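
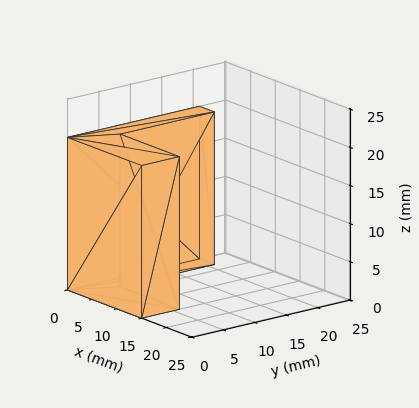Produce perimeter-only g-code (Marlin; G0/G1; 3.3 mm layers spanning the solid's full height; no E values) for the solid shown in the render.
Reading the render: the shape is an L-shaped prism: outer 15 × 21 mm, arm thicknesses ≈ 6 mm (horizontal) and 3 mm (vertical), extruded 20 mm in z (dimensions read to the nearest mm from the axis ticks). For the g-code, the solid's height is divided into equal slices at the stated Δz and each level perimeter traced with G1 moves after a G0 lift.

; perimeter-only toolpath
G21 ; units = mm
G90 ; absolute positioning
G28 ; home
; layer 1
G0 Z3.3
G0 X0.0 Y0.0
G1 X15.0 Y0.0
G1 X15.0 Y6.0
G1 X3.0 Y6.0
G1 X3.0 Y21.0
G1 X0.0 Y21.0
G1 X0.0 Y0.0
; layer 2
G0 Z6.7
G0 X0.0 Y0.0
G1 X15.0 Y0.0
G1 X15.0 Y6.0
G1 X3.0 Y6.0
G1 X3.0 Y21.0
G1 X0.0 Y21.0
G1 X0.0 Y0.0
; layer 3
G0 Z10.0
G0 X0.0 Y0.0
G1 X15.0 Y0.0
G1 X15.0 Y6.0
G1 X3.0 Y6.0
G1 X3.0 Y21.0
G1 X0.0 Y21.0
G1 X0.0 Y0.0
; layer 4
G0 Z13.3
G0 X0.0 Y0.0
G1 X15.0 Y0.0
G1 X15.0 Y6.0
G1 X3.0 Y6.0
G1 X3.0 Y21.0
G1 X0.0 Y21.0
G1 X0.0 Y0.0
; layer 5
G0 Z16.7
G0 X0.0 Y0.0
G1 X15.0 Y0.0
G1 X15.0 Y6.0
G1 X3.0 Y6.0
G1 X3.0 Y21.0
G1 X0.0 Y21.0
G1 X0.0 Y0.0
; layer 6
G0 Z20.0
G0 X0.0 Y0.0
G1 X15.0 Y0.0
G1 X15.0 Y6.0
G1 X3.0 Y6.0
G1 X3.0 Y21.0
G1 X0.0 Y21.0
G1 X0.0 Y0.0
M2 ; end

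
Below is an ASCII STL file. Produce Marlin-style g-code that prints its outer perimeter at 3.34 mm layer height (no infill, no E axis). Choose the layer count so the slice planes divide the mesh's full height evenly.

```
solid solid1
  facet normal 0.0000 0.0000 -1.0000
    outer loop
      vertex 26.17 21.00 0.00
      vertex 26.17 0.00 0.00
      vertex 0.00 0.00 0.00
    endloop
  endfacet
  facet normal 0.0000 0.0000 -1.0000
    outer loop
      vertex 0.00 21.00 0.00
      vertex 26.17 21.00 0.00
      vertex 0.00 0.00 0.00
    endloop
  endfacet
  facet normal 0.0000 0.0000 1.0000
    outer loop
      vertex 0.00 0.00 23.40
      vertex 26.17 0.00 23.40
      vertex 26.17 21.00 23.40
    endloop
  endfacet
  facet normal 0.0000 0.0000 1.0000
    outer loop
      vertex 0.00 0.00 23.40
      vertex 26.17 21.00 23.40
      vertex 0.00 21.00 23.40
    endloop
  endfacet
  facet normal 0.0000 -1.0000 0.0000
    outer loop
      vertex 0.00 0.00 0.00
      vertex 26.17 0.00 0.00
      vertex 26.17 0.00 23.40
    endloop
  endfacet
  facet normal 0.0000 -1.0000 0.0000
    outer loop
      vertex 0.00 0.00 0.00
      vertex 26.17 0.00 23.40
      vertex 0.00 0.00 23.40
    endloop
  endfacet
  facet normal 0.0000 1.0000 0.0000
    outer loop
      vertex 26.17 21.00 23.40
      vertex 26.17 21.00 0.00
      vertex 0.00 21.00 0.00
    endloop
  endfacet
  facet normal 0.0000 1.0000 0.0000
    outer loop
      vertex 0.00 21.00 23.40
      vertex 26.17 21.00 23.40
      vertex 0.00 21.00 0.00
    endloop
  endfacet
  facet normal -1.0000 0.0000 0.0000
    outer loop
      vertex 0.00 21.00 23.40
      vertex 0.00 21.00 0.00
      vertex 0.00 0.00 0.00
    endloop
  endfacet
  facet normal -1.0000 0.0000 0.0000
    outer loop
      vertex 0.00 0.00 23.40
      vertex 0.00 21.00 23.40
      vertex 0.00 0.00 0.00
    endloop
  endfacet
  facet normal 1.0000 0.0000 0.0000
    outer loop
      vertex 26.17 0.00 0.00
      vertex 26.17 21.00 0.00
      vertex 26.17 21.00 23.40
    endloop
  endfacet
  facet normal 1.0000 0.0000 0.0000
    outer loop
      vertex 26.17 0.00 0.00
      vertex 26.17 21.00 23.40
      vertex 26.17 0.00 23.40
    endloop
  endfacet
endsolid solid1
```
; perimeter-only toolpath
G21 ; units = mm
G90 ; absolute positioning
G28 ; home
; layer 1
G0 Z3.34
G0 X0.00 Y0.00
G1 X26.17 Y0.00
G1 X26.17 Y21.00
G1 X0.00 Y21.00
G1 X0.00 Y0.00
; layer 2
G0 Z6.69
G0 X0.00 Y0.00
G1 X26.17 Y0.00
G1 X26.17 Y21.00
G1 X0.00 Y21.00
G1 X0.00 Y0.00
; layer 3
G0 Z10.03
G0 X0.00 Y0.00
G1 X26.17 Y0.00
G1 X26.17 Y21.00
G1 X0.00 Y21.00
G1 X0.00 Y0.00
; layer 4
G0 Z13.37
G0 X0.00 Y0.00
G1 X26.17 Y0.00
G1 X26.17 Y21.00
G1 X0.00 Y21.00
G1 X0.00 Y0.00
; layer 5
G0 Z16.71
G0 X0.00 Y0.00
G1 X26.17 Y0.00
G1 X26.17 Y21.00
G1 X0.00 Y21.00
G1 X0.00 Y0.00
; layer 6
G0 Z20.06
G0 X0.00 Y0.00
G1 X26.17 Y0.00
G1 X26.17 Y21.00
G1 X0.00 Y21.00
G1 X0.00 Y0.00
; layer 7
G0 Z23.40
G0 X0.00 Y0.00
G1 X26.17 Y0.00
G1 X26.17 Y21.00
G1 X0.00 Y21.00
G1 X0.00 Y0.00
M2 ; end

The solid is a rectangular box, roughly 26.2 × 21 mm footprint and 23.4 mm tall. Slicing at Δz = 3.34 mm — 7 equal slices spanning the solid's height, so layer i sits at z = i·h/7 — gives 7 non-empty perimeters. Each is a 4-segment closed polygon; G0 lifts to the layer z and rapids to the start vertex, then G1 traces the edges.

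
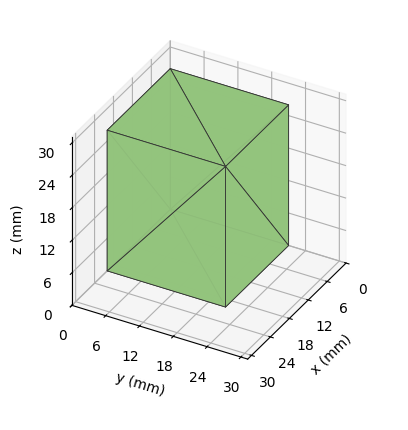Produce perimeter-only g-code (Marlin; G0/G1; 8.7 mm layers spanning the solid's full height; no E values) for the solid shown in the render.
Reading the render: the shape is a rectangular box, roughly 20 × 21 mm footprint and 26 mm tall (dimensions read to the nearest mm from the axis ticks). For the g-code, the solid's height is divided into equal slices at the stated Δz and each level perimeter traced with G1 moves after a G0 lift.

; perimeter-only toolpath
G21 ; units = mm
G90 ; absolute positioning
G28 ; home
; layer 1
G0 Z8.7
G0 X0.0 Y0.0
G1 X20.0 Y0.0
G1 X20.0 Y21.0
G1 X0.0 Y21.0
G1 X0.0 Y0.0
; layer 2
G0 Z17.3
G0 X0.0 Y0.0
G1 X20.0 Y0.0
G1 X20.0 Y21.0
G1 X0.0 Y21.0
G1 X0.0 Y0.0
; layer 3
G0 Z26.0
G0 X0.0 Y0.0
G1 X20.0 Y0.0
G1 X20.0 Y21.0
G1 X0.0 Y21.0
G1 X0.0 Y0.0
M2 ; end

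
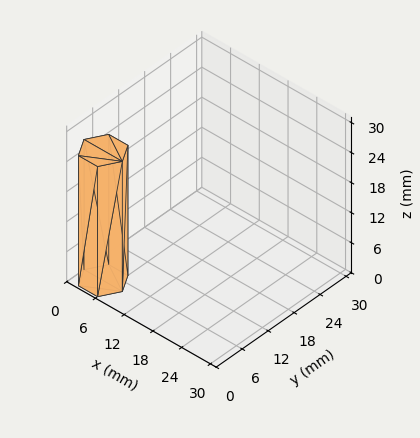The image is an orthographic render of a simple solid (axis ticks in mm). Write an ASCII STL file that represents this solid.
Reading the render: the shape is a regular 6-sided prism (a cylinder approximated with 6 flat sides), circumscribed radius ≈ 4 mm, height ≈ 26 mm (dimensions read to the nearest mm from the axis ticks). For the STL, each face is triangulated and given an outward normal.

solid part
  facet normal 0.0000 0.0000 -1.0000
    outer loop
      vertex 2.0 7.5 0.0
      vertex 6.0 7.5 0.0
      vertex 8.0 4.0 0.0
    endloop
  endfacet
  facet normal 0.0000 0.0000 -1.0000
    outer loop
      vertex 0.0 4.0 0.0
      vertex 2.0 7.5 0.0
      vertex 8.0 4.0 0.0
    endloop
  endfacet
  facet normal 0.0000 0.0000 -1.0000
    outer loop
      vertex 2.0 0.5 0.0
      vertex 0.0 4.0 0.0
      vertex 8.0 4.0 0.0
    endloop
  endfacet
  facet normal 0.0000 0.0000 -1.0000
    outer loop
      vertex 6.0 0.5 0.0
      vertex 2.0 0.5 0.0
      vertex 8.0 4.0 0.0
    endloop
  endfacet
  facet normal 0.0000 0.0000 1.0000
    outer loop
      vertex 8.0 4.0 26.0
      vertex 6.0 7.5 26.0
      vertex 2.0 7.5 26.0
    endloop
  endfacet
  facet normal 0.0000 0.0000 1.0000
    outer loop
      vertex 8.0 4.0 26.0
      vertex 2.0 7.5 26.0
      vertex 0.0 4.0 26.0
    endloop
  endfacet
  facet normal 0.0000 0.0000 1.0000
    outer loop
      vertex 8.0 4.0 26.0
      vertex 0.0 4.0 26.0
      vertex 2.0 0.5 26.0
    endloop
  endfacet
  facet normal 0.0000 0.0000 1.0000
    outer loop
      vertex 8.0 4.0 26.0
      vertex 2.0 0.5 26.0
      vertex 6.0 0.5 26.0
    endloop
  endfacet
  facet normal 0.8682 0.4961 0.0000
    outer loop
      vertex 8.0 4.0 0.0
      vertex 6.0 7.5 0.0
      vertex 6.0 7.5 26.0
    endloop
  endfacet
  facet normal 0.8682 0.4961 0.0000
    outer loop
      vertex 8.0 4.0 0.0
      vertex 6.0 7.5 26.0
      vertex 8.0 4.0 26.0
    endloop
  endfacet
  facet normal 0.0000 1.0000 0.0000
    outer loop
      vertex 6.0 7.5 0.0
      vertex 2.0 7.5 0.0
      vertex 2.0 7.5 26.0
    endloop
  endfacet
  facet normal 0.0000 1.0000 0.0000
    outer loop
      vertex 6.0 7.5 0.0
      vertex 2.0 7.5 26.0
      vertex 6.0 7.5 26.0
    endloop
  endfacet
  facet normal -0.8682 0.4961 0.0000
    outer loop
      vertex 2.0 7.5 0.0
      vertex 0.0 4.0 0.0
      vertex 0.0 4.0 26.0
    endloop
  endfacet
  facet normal -0.8682 0.4961 0.0000
    outer loop
      vertex 2.0 7.5 0.0
      vertex 0.0 4.0 26.0
      vertex 2.0 7.5 26.0
    endloop
  endfacet
  facet normal -0.8682 -0.4961 0.0000
    outer loop
      vertex 0.0 4.0 0.0
      vertex 2.0 0.5 0.0
      vertex 2.0 0.5 26.0
    endloop
  endfacet
  facet normal -0.8682 -0.4961 0.0000
    outer loop
      vertex 0.0 4.0 0.0
      vertex 2.0 0.5 26.0
      vertex 0.0 4.0 26.0
    endloop
  endfacet
  facet normal 0.0000 -1.0000 0.0000
    outer loop
      vertex 2.0 0.5 0.0
      vertex 6.0 0.5 0.0
      vertex 6.0 0.5 26.0
    endloop
  endfacet
  facet normal 0.0000 -1.0000 0.0000
    outer loop
      vertex 2.0 0.5 0.0
      vertex 6.0 0.5 26.0
      vertex 2.0 0.5 26.0
    endloop
  endfacet
  facet normal 0.8682 -0.4961 0.0000
    outer loop
      vertex 6.0 0.5 0.0
      vertex 8.0 4.0 0.0
      vertex 8.0 4.0 26.0
    endloop
  endfacet
  facet normal 0.8682 -0.4961 0.0000
    outer loop
      vertex 6.0 0.5 0.0
      vertex 8.0 4.0 26.0
      vertex 6.0 0.5 26.0
    endloop
  endfacet
endsolid part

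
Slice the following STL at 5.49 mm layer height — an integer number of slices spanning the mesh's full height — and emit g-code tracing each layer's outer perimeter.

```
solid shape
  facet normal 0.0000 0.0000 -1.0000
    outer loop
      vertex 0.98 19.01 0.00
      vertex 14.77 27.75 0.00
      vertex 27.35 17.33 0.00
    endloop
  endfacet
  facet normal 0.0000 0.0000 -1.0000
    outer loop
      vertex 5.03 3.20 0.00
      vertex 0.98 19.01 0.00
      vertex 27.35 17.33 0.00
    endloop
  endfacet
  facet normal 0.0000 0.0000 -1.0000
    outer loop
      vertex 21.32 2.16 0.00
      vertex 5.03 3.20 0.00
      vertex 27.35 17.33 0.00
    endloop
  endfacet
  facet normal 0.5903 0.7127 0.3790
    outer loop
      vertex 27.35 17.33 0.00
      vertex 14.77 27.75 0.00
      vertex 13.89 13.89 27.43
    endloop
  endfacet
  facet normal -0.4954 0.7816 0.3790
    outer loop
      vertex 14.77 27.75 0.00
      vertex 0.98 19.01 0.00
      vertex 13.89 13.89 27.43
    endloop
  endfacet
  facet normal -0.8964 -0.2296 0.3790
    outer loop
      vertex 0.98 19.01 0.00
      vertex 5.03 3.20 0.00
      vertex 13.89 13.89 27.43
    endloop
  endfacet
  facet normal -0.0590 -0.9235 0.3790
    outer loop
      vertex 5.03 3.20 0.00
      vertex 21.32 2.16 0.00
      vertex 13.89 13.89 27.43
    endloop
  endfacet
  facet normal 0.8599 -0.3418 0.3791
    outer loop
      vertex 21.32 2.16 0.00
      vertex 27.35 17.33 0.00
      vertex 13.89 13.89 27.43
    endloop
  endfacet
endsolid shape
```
; perimeter-only toolpath
G21 ; units = mm
G90 ; absolute positioning
G28 ; home
; layer 1
G0 Z5.49
G0 X24.66 Y16.64
G1 X14.59 Y24.98
G1 X3.56 Y17.99
G1 X6.80 Y5.34
G1 X19.83 Y4.51
G1 X24.66 Y16.64
; layer 2
G0 Z10.97
G0 X21.97 Y15.95
G1 X14.42 Y22.21
G1 X6.14 Y16.96
G1 X8.57 Y7.48
G1 X18.35 Y6.85
G1 X21.97 Y15.95
; layer 3
G0 Z16.46
G0 X19.27 Y15.27
G1 X14.24 Y19.43
G1 X8.73 Y15.94
G1 X10.35 Y9.61
G1 X16.86 Y9.20
G1 X19.27 Y15.27
; layer 4
G0 Z21.94
G0 X16.58 Y14.58
G1 X14.07 Y16.66
G1 X11.31 Y14.91
G1 X12.12 Y11.75
G1 X15.38 Y11.54
G1 X16.58 Y14.58
M2 ; end

The solid is a regular 5-sided pyramid, base circumscribed radius ≈ 13.9 mm, apex at z ≈ 27.4 mm. Slicing at Δz = 5.49 mm — 5 equal slices spanning the solid's height, so layer i sits at z = i·h/5 — gives 4 non-empty perimeters. Each is a 5-segment closed polygon; G0 lifts to the layer z and rapids to the start vertex, then G1 traces the edges. The cross-section shrinks linearly with z (the slice at the apex is degenerate and omitted).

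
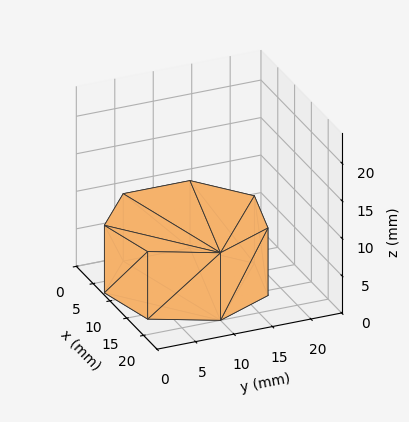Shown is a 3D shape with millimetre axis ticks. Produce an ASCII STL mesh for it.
Reading the render: the shape is a regular 7-sided prism (a cylinder approximated with 7 flat sides), circumscribed radius ≈ 10 mm, height ≈ 9 mm (dimensions read to the nearest mm from the axis ticks). For the STL, each face is triangulated and given an outward normal.

solid part
  facet normal 0.0000 0.0000 -1.0000
    outer loop
      vertex 7.775 19.749 0.000
      vertex 16.235 17.818 0.000
      vertex 20.000 10.000 0.000
    endloop
  endfacet
  facet normal 0.0000 0.0000 -1.0000
    outer loop
      vertex 0.990 14.339 0.000
      vertex 7.775 19.749 0.000
      vertex 20.000 10.000 0.000
    endloop
  endfacet
  facet normal 0.0000 0.0000 -1.0000
    outer loop
      vertex 0.990 5.661 0.000
      vertex 0.990 14.339 0.000
      vertex 20.000 10.000 0.000
    endloop
  endfacet
  facet normal 0.0000 0.0000 -1.0000
    outer loop
      vertex 7.775 0.251 0.000
      vertex 0.990 5.661 0.000
      vertex 20.000 10.000 0.000
    endloop
  endfacet
  facet normal 0.0000 0.0000 -1.0000
    outer loop
      vertex 16.235 2.182 0.000
      vertex 7.775 0.251 0.000
      vertex 20.000 10.000 0.000
    endloop
  endfacet
  facet normal 0.0000 0.0000 1.0000
    outer loop
      vertex 20.000 10.000 9.000
      vertex 16.235 17.818 9.000
      vertex 7.775 19.749 9.000
    endloop
  endfacet
  facet normal 0.0000 0.0000 1.0000
    outer loop
      vertex 20.000 10.000 9.000
      vertex 7.775 19.749 9.000
      vertex 0.990 14.339 9.000
    endloop
  endfacet
  facet normal 0.0000 0.0000 1.0000
    outer loop
      vertex 20.000 10.000 9.000
      vertex 0.990 14.339 9.000
      vertex 0.990 5.661 9.000
    endloop
  endfacet
  facet normal 0.0000 0.0000 1.0000
    outer loop
      vertex 20.000 10.000 9.000
      vertex 0.990 5.661 9.000
      vertex 7.775 0.251 9.000
    endloop
  endfacet
  facet normal 0.0000 0.0000 1.0000
    outer loop
      vertex 20.000 10.000 9.000
      vertex 7.775 0.251 9.000
      vertex 16.235 2.182 9.000
    endloop
  endfacet
  facet normal 0.9010 0.4339 0.0000
    outer loop
      vertex 20.000 10.000 0.000
      vertex 16.235 17.818 0.000
      vertex 16.235 17.818 9.000
    endloop
  endfacet
  facet normal 0.9010 0.4339 0.0000
    outer loop
      vertex 20.000 10.000 0.000
      vertex 16.235 17.818 9.000
      vertex 20.000 10.000 9.000
    endloop
  endfacet
  facet normal 0.2225 0.9749 0.0000
    outer loop
      vertex 16.235 17.818 0.000
      vertex 7.775 19.749 0.000
      vertex 7.775 19.749 9.000
    endloop
  endfacet
  facet normal 0.2225 0.9749 0.0000
    outer loop
      vertex 16.235 17.818 0.000
      vertex 7.775 19.749 9.000
      vertex 16.235 17.818 9.000
    endloop
  endfacet
  facet normal -0.6234 0.7819 0.0000
    outer loop
      vertex 7.775 19.749 0.000
      vertex 0.990 14.339 0.000
      vertex 0.990 14.339 9.000
    endloop
  endfacet
  facet normal -0.6234 0.7819 0.0000
    outer loop
      vertex 7.775 19.749 0.000
      vertex 0.990 14.339 9.000
      vertex 7.775 19.749 9.000
    endloop
  endfacet
  facet normal -1.0000 0.0000 0.0000
    outer loop
      vertex 0.990 14.339 0.000
      vertex 0.990 5.661 0.000
      vertex 0.990 5.661 9.000
    endloop
  endfacet
  facet normal -1.0000 0.0000 0.0000
    outer loop
      vertex 0.990 14.339 0.000
      vertex 0.990 5.661 9.000
      vertex 0.990 14.339 9.000
    endloop
  endfacet
  facet normal -0.6234 -0.7819 0.0000
    outer loop
      vertex 0.990 5.661 0.000
      vertex 7.775 0.251 0.000
      vertex 7.775 0.251 9.000
    endloop
  endfacet
  facet normal -0.6234 -0.7819 0.0000
    outer loop
      vertex 0.990 5.661 0.000
      vertex 7.775 0.251 9.000
      vertex 0.990 5.661 9.000
    endloop
  endfacet
  facet normal 0.2225 -0.9749 0.0000
    outer loop
      vertex 7.775 0.251 0.000
      vertex 16.235 2.182 0.000
      vertex 16.235 2.182 9.000
    endloop
  endfacet
  facet normal 0.2225 -0.9749 0.0000
    outer loop
      vertex 7.775 0.251 0.000
      vertex 16.235 2.182 9.000
      vertex 7.775 0.251 9.000
    endloop
  endfacet
  facet normal 0.9010 -0.4339 0.0000
    outer loop
      vertex 16.235 2.182 0.000
      vertex 20.000 10.000 0.000
      vertex 20.000 10.000 9.000
    endloop
  endfacet
  facet normal 0.9010 -0.4339 0.0000
    outer loop
      vertex 16.235 2.182 0.000
      vertex 20.000 10.000 9.000
      vertex 16.235 2.182 9.000
    endloop
  endfacet
endsolid part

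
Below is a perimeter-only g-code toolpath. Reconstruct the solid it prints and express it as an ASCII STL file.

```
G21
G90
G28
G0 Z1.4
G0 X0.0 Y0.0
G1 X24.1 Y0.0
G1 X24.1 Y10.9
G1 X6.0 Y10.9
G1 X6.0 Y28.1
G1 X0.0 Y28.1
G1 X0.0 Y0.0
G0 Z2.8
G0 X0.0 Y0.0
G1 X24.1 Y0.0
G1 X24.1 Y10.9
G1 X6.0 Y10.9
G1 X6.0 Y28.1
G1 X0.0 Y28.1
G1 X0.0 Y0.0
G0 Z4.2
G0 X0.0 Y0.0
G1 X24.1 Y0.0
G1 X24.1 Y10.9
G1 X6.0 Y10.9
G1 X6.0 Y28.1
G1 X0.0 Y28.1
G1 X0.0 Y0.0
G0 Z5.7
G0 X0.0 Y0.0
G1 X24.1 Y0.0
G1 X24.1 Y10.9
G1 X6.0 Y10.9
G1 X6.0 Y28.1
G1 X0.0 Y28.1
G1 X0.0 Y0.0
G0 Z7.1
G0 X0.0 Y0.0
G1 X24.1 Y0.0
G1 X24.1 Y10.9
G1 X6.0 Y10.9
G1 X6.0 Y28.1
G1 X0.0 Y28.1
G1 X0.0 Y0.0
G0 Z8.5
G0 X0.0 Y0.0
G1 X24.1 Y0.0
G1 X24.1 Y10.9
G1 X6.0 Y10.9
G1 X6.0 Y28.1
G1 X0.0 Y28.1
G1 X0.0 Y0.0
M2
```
solid part
  facet normal 0.0000 0.0000 -1.0000
    outer loop
      vertex 24.1 10.9 0.0
      vertex 24.1 0.0 0.0
      vertex 0.0 0.0 0.0
    endloop
  endfacet
  facet normal 0.0000 0.0000 -1.0000
    outer loop
      vertex 6.0 10.9 0.0
      vertex 24.1 10.9 0.0
      vertex 0.0 0.0 0.0
    endloop
  endfacet
  facet normal 0.0000 0.0000 -1.0000
    outer loop
      vertex 6.0 28.1 0.0
      vertex 6.0 10.9 0.0
      vertex 0.0 0.0 0.0
    endloop
  endfacet
  facet normal 0.0000 0.0000 -1.0000
    outer loop
      vertex 0.0 28.1 0.0
      vertex 6.0 28.1 0.0
      vertex 0.0 0.0 0.0
    endloop
  endfacet
  facet normal 0.0000 0.0000 1.0000
    outer loop
      vertex 0.0 0.0 8.5
      vertex 24.1 0.0 8.5
      vertex 24.1 10.9 8.5
    endloop
  endfacet
  facet normal 0.0000 0.0000 1.0000
    outer loop
      vertex 0.0 0.0 8.5
      vertex 24.1 10.9 8.5
      vertex 6.0 10.9 8.5
    endloop
  endfacet
  facet normal 0.0000 0.0000 1.0000
    outer loop
      vertex 0.0 0.0 8.5
      vertex 6.0 10.9 8.5
      vertex 6.0 28.1 8.5
    endloop
  endfacet
  facet normal 0.0000 0.0000 1.0000
    outer loop
      vertex 0.0 0.0 8.5
      vertex 6.0 28.1 8.5
      vertex 0.0 28.1 8.5
    endloop
  endfacet
  facet normal 0.0000 -1.0000 0.0000
    outer loop
      vertex 0.0 0.0 0.0
      vertex 24.1 0.0 0.0
      vertex 24.1 0.0 8.5
    endloop
  endfacet
  facet normal 0.0000 -1.0000 0.0000
    outer loop
      vertex 0.0 0.0 0.0
      vertex 24.1 0.0 8.5
      vertex 0.0 0.0 8.5
    endloop
  endfacet
  facet normal 1.0000 0.0000 0.0000
    outer loop
      vertex 24.1 0.0 0.0
      vertex 24.1 10.9 0.0
      vertex 24.1 10.9 8.5
    endloop
  endfacet
  facet normal 1.0000 0.0000 0.0000
    outer loop
      vertex 24.1 0.0 0.0
      vertex 24.1 10.9 8.5
      vertex 24.1 0.0 8.5
    endloop
  endfacet
  facet normal 0.0000 1.0000 0.0000
    outer loop
      vertex 24.1 10.9 0.0
      vertex 6.0 10.9 0.0
      vertex 6.0 10.9 8.5
    endloop
  endfacet
  facet normal 0.0000 1.0000 0.0000
    outer loop
      vertex 24.1 10.9 0.0
      vertex 6.0 10.9 8.5
      vertex 24.1 10.9 8.5
    endloop
  endfacet
  facet normal 1.0000 0.0000 0.0000
    outer loop
      vertex 6.0 10.9 0.0
      vertex 6.0 28.1 0.0
      vertex 6.0 28.1 8.5
    endloop
  endfacet
  facet normal 1.0000 0.0000 0.0000
    outer loop
      vertex 6.0 10.9 0.0
      vertex 6.0 28.1 8.5
      vertex 6.0 10.9 8.5
    endloop
  endfacet
  facet normal 0.0000 1.0000 0.0000
    outer loop
      vertex 6.0 28.1 0.0
      vertex 0.0 28.1 0.0
      vertex 0.0 28.1 8.5
    endloop
  endfacet
  facet normal 0.0000 1.0000 0.0000
    outer loop
      vertex 6.0 28.1 0.0
      vertex 0.0 28.1 8.5
      vertex 6.0 28.1 8.5
    endloop
  endfacet
  facet normal -1.0000 0.0000 0.0000
    outer loop
      vertex 0.0 28.1 0.0
      vertex 0.0 0.0 0.0
      vertex 0.0 0.0 8.5
    endloop
  endfacet
  facet normal -1.0000 0.0000 0.0000
    outer loop
      vertex 0.0 28.1 0.0
      vertex 0.0 0.0 8.5
      vertex 0.0 28.1 8.5
    endloop
  endfacet
endsolid part

The G0 Z moves step by Δz≈1.4 mm. Every layer's G1 loop is the same polygon, so the solid is a straight extrusion of it from z=0 to z≈8.5. Closing with flat bottom and top caps and triangulating gives 20 facets — an L-shaped prism: outer 24.1 × 28.1 mm, arm thicknesses ≈ 10.9 mm (horizontal) and 6 mm (vertical), extruded 8.5 mm in z.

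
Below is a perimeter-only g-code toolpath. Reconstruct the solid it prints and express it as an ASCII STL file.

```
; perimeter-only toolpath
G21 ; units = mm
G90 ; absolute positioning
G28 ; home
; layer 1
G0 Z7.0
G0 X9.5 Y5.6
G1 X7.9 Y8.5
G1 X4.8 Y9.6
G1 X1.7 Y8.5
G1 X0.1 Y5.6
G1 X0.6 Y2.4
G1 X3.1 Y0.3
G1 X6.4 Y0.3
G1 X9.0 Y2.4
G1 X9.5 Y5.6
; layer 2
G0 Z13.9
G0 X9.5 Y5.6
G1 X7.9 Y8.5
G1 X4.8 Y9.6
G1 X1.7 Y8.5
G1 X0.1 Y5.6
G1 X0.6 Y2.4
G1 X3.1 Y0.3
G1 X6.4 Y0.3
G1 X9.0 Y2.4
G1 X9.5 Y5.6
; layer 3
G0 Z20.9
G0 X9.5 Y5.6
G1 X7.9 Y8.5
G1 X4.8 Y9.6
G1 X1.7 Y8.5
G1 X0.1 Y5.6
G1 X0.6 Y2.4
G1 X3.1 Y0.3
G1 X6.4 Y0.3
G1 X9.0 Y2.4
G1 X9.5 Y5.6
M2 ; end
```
solid part
  facet normal 0.0000 0.0000 -1.0000
    outer loop
      vertex 4.8 9.6 0.0
      vertex 7.9 8.5 0.0
      vertex 9.5 5.6 0.0
    endloop
  endfacet
  facet normal 0.0000 0.0000 -1.0000
    outer loop
      vertex 1.7 8.5 0.0
      vertex 4.8 9.6 0.0
      vertex 9.5 5.6 0.0
    endloop
  endfacet
  facet normal 0.0000 0.0000 -1.0000
    outer loop
      vertex 0.1 5.6 0.0
      vertex 1.7 8.5 0.0
      vertex 9.5 5.6 0.0
    endloop
  endfacet
  facet normal 0.0000 0.0000 -1.0000
    outer loop
      vertex 0.6 2.4 0.0
      vertex 0.1 5.6 0.0
      vertex 9.5 5.6 0.0
    endloop
  endfacet
  facet normal 0.0000 0.0000 -1.0000
    outer loop
      vertex 3.1 0.3 0.0
      vertex 0.6 2.4 0.0
      vertex 9.5 5.6 0.0
    endloop
  endfacet
  facet normal 0.0000 0.0000 -1.0000
    outer loop
      vertex 6.4 0.3 0.0
      vertex 3.1 0.3 0.0
      vertex 9.5 5.6 0.0
    endloop
  endfacet
  facet normal 0.0000 0.0000 -1.0000
    outer loop
      vertex 9.0 2.4 0.0
      vertex 6.4 0.3 0.0
      vertex 9.5 5.6 0.0
    endloop
  endfacet
  facet normal 0.0000 0.0000 1.0000
    outer loop
      vertex 9.5 5.6 20.9
      vertex 7.9 8.5 20.9
      vertex 4.8 9.6 20.9
    endloop
  endfacet
  facet normal 0.0000 0.0000 1.0000
    outer loop
      vertex 9.5 5.6 20.9
      vertex 4.8 9.6 20.9
      vertex 1.7 8.5 20.9
    endloop
  endfacet
  facet normal 0.0000 0.0000 1.0000
    outer loop
      vertex 9.5 5.6 20.9
      vertex 1.7 8.5 20.9
      vertex 0.1 5.6 20.9
    endloop
  endfacet
  facet normal 0.0000 0.0000 1.0000
    outer loop
      vertex 9.5 5.6 20.9
      vertex 0.1 5.6 20.9
      vertex 0.6 2.4 20.9
    endloop
  endfacet
  facet normal 0.0000 0.0000 1.0000
    outer loop
      vertex 9.5 5.6 20.9
      vertex 0.6 2.4 20.9
      vertex 3.1 0.3 20.9
    endloop
  endfacet
  facet normal 0.0000 0.0000 1.0000
    outer loop
      vertex 9.5 5.6 20.9
      vertex 3.1 0.3 20.9
      vertex 6.4 0.3 20.9
    endloop
  endfacet
  facet normal 0.0000 0.0000 1.0000
    outer loop
      vertex 9.5 5.6 20.9
      vertex 6.4 0.3 20.9
      vertex 9.0 2.4 20.9
    endloop
  endfacet
  facet normal 0.8756 0.4831 0.0000
    outer loop
      vertex 9.5 5.6 0.0
      vertex 7.9 8.5 0.0
      vertex 7.9 8.5 20.9
    endloop
  endfacet
  facet normal 0.8756 0.4831 0.0000
    outer loop
      vertex 9.5 5.6 0.0
      vertex 7.9 8.5 20.9
      vertex 9.5 5.6 20.9
    endloop
  endfacet
  facet normal 0.3344 0.9424 0.0000
    outer loop
      vertex 7.9 8.5 0.0
      vertex 4.8 9.6 0.0
      vertex 4.8 9.6 20.9
    endloop
  endfacet
  facet normal 0.3344 0.9424 0.0000
    outer loop
      vertex 7.9 8.5 0.0
      vertex 4.8 9.6 20.9
      vertex 7.9 8.5 20.9
    endloop
  endfacet
  facet normal -0.3344 0.9424 0.0000
    outer loop
      vertex 4.8 9.6 0.0
      vertex 1.7 8.5 0.0
      vertex 1.7 8.5 20.9
    endloop
  endfacet
  facet normal -0.3344 0.9424 0.0000
    outer loop
      vertex 4.8 9.6 0.0
      vertex 1.7 8.5 20.9
      vertex 4.8 9.6 20.9
    endloop
  endfacet
  facet normal -0.8756 0.4831 0.0000
    outer loop
      vertex 1.7 8.5 0.0
      vertex 0.1 5.6 0.0
      vertex 0.1 5.6 20.9
    endloop
  endfacet
  facet normal -0.8756 0.4831 0.0000
    outer loop
      vertex 1.7 8.5 0.0
      vertex 0.1 5.6 20.9
      vertex 1.7 8.5 20.9
    endloop
  endfacet
  facet normal -0.9880 -0.1544 0.0000
    outer loop
      vertex 0.1 5.6 0.0
      vertex 0.6 2.4 0.0
      vertex 0.6 2.4 20.9
    endloop
  endfacet
  facet normal -0.9880 -0.1544 0.0000
    outer loop
      vertex 0.1 5.6 0.0
      vertex 0.6 2.4 20.9
      vertex 0.1 5.6 20.9
    endloop
  endfacet
  facet normal -0.6432 -0.7657 0.0000
    outer loop
      vertex 0.6 2.4 0.0
      vertex 3.1 0.3 0.0
      vertex 3.1 0.3 20.9
    endloop
  endfacet
  facet normal -0.6432 -0.7657 0.0000
    outer loop
      vertex 0.6 2.4 0.0
      vertex 3.1 0.3 20.9
      vertex 0.6 2.4 20.9
    endloop
  endfacet
  facet normal 0.0000 -1.0000 0.0000
    outer loop
      vertex 3.1 0.3 0.0
      vertex 6.4 0.3 0.0
      vertex 6.4 0.3 20.9
    endloop
  endfacet
  facet normal 0.0000 -1.0000 0.0000
    outer loop
      vertex 3.1 0.3 0.0
      vertex 6.4 0.3 20.9
      vertex 3.1 0.3 20.9
    endloop
  endfacet
  facet normal 0.6283 -0.7779 0.0000
    outer loop
      vertex 6.4 0.3 0.0
      vertex 9.0 2.4 0.0
      vertex 9.0 2.4 20.9
    endloop
  endfacet
  facet normal 0.6283 -0.7779 0.0000
    outer loop
      vertex 6.4 0.3 0.0
      vertex 9.0 2.4 20.9
      vertex 6.4 0.3 20.9
    endloop
  endfacet
  facet normal 0.9880 -0.1544 0.0000
    outer loop
      vertex 9.0 2.4 0.0
      vertex 9.5 5.6 0.0
      vertex 9.5 5.6 20.9
    endloop
  endfacet
  facet normal 0.9880 -0.1544 0.0000
    outer loop
      vertex 9.0 2.4 0.0
      vertex 9.5 5.6 20.9
      vertex 9.0 2.4 20.9
    endloop
  endfacet
endsolid part

The G0 Z moves step by Δz≈7.0 mm. Every layer's G1 loop is the same polygon, so the solid is a straight extrusion of it from z=0 to z≈20.9. Closing with flat bottom and top caps and triangulating gives 32 facets — a regular 9-sided prism (a cylinder approximated with 9 flat sides), circumscribed radius ≈ 4.8 mm, height ≈ 20.9 mm.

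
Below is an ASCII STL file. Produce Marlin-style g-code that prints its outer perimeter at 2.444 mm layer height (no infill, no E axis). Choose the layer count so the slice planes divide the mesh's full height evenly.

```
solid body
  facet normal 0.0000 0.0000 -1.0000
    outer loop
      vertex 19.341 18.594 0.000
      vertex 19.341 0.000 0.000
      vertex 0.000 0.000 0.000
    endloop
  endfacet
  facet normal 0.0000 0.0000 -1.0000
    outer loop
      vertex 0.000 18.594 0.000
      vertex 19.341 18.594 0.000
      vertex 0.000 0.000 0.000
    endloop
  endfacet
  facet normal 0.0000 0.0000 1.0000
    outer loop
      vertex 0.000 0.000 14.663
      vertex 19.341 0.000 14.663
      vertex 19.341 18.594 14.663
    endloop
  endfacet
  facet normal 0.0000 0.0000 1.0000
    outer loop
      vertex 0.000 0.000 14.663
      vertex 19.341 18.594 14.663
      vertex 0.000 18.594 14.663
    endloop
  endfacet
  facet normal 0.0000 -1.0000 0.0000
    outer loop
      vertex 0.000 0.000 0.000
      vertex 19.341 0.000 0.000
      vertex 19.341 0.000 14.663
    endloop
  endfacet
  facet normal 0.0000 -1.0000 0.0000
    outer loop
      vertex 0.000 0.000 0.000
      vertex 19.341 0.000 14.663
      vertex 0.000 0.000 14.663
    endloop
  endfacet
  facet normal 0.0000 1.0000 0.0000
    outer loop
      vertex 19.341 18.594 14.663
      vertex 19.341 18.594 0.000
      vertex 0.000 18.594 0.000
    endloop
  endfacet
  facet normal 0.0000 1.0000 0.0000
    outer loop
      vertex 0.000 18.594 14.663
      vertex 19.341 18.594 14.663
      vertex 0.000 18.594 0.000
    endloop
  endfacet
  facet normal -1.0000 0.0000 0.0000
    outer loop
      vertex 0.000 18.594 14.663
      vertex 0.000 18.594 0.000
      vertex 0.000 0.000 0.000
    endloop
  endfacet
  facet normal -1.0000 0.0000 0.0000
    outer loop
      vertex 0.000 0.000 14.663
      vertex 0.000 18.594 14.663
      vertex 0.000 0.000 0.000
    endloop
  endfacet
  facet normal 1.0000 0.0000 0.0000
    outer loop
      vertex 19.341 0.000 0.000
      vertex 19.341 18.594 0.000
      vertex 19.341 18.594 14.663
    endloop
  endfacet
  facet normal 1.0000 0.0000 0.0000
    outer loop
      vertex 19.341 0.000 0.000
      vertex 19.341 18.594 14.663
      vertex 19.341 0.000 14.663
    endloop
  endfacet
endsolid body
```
; perimeter-only toolpath
G21 ; units = mm
G90 ; absolute positioning
G28 ; home
; layer 1
G0 Z2.444
G0 X0.000 Y0.000
G1 X19.341 Y0.000
G1 X19.341 Y18.594
G1 X0.000 Y18.594
G1 X0.000 Y0.000
; layer 2
G0 Z4.888
G0 X0.000 Y0.000
G1 X19.341 Y0.000
G1 X19.341 Y18.594
G1 X0.000 Y18.594
G1 X0.000 Y0.000
; layer 3
G0 Z7.332
G0 X0.000 Y0.000
G1 X19.341 Y0.000
G1 X19.341 Y18.594
G1 X0.000 Y18.594
G1 X0.000 Y0.000
; layer 4
G0 Z9.775
G0 X0.000 Y0.000
G1 X19.341 Y0.000
G1 X19.341 Y18.594
G1 X0.000 Y18.594
G1 X0.000 Y0.000
; layer 5
G0 Z12.219
G0 X0.000 Y0.000
G1 X19.341 Y0.000
G1 X19.341 Y18.594
G1 X0.000 Y18.594
G1 X0.000 Y0.000
; layer 6
G0 Z14.663
G0 X0.000 Y0.000
G1 X19.341 Y0.000
G1 X19.341 Y18.594
G1 X0.000 Y18.594
G1 X0.000 Y0.000
M2 ; end

The solid is a rectangular box, roughly 19.3 × 18.6 mm footprint and 14.7 mm tall. Slicing at Δz = 2.444 mm — 6 equal slices spanning the solid's height, so layer i sits at z = i·h/6 — gives 6 non-empty perimeters. Each is a 4-segment closed polygon; G0 lifts to the layer z and rapids to the start vertex, then G1 traces the edges.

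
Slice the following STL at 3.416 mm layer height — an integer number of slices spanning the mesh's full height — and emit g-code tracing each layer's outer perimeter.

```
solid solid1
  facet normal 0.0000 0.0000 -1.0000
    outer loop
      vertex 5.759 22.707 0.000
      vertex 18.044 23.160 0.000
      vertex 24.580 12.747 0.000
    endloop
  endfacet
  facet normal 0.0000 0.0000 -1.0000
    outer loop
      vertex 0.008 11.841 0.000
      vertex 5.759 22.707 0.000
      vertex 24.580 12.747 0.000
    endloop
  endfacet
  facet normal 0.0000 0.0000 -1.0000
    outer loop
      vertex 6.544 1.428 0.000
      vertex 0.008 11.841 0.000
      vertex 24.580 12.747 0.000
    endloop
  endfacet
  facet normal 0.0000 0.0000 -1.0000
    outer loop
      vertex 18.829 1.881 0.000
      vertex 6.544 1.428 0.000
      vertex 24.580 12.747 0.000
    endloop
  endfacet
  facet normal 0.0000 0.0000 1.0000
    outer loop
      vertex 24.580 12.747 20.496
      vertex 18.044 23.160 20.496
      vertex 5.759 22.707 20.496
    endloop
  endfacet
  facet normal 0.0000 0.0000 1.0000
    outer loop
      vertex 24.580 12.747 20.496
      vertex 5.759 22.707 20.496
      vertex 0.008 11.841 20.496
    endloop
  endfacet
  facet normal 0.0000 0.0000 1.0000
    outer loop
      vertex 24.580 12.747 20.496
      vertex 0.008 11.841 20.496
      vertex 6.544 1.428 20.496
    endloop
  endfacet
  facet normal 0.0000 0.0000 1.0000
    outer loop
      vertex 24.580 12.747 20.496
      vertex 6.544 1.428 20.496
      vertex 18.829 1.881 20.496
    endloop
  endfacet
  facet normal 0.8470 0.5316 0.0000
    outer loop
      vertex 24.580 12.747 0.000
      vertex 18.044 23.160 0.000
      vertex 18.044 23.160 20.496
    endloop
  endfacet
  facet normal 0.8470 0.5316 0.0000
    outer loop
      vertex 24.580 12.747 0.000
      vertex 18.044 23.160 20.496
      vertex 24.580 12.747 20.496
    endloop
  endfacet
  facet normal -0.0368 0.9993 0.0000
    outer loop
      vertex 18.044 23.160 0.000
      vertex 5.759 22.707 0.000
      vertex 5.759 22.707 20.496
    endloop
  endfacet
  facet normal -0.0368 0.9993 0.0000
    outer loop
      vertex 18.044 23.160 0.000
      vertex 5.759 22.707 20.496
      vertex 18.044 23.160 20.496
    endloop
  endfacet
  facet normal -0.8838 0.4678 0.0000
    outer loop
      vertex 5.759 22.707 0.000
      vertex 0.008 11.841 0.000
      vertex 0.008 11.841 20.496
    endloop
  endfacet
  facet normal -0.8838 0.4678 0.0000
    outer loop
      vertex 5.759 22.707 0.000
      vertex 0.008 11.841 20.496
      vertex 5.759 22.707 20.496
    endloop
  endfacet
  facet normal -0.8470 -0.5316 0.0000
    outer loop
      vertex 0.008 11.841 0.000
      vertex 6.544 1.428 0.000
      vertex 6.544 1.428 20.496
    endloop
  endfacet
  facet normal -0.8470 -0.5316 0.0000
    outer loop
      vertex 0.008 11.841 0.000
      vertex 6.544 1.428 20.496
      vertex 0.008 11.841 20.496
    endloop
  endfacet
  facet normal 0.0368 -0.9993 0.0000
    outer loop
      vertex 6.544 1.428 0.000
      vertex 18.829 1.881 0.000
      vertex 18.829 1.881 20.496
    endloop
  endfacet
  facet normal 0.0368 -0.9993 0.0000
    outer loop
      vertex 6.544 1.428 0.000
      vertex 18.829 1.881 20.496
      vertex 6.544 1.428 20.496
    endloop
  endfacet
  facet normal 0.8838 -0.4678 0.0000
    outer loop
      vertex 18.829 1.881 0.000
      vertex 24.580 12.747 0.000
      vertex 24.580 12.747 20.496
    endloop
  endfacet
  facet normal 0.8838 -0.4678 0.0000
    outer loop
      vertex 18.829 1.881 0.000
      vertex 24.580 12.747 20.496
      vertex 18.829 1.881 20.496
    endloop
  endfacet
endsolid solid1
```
; perimeter-only toolpath
G21 ; units = mm
G90 ; absolute positioning
G28 ; home
; layer 1
G0 Z3.416
G0 X24.580 Y12.747
G1 X18.044 Y23.160
G1 X5.759 Y22.707
G1 X0.008 Y11.841
G1 X6.544 Y1.428
G1 X18.829 Y1.881
G1 X24.580 Y12.747
; layer 2
G0 Z6.832
G0 X24.580 Y12.747
G1 X18.044 Y23.160
G1 X5.759 Y22.707
G1 X0.008 Y11.841
G1 X6.544 Y1.428
G1 X18.829 Y1.881
G1 X24.580 Y12.747
; layer 3
G0 Z10.248
G0 X24.580 Y12.747
G1 X18.044 Y23.160
G1 X5.759 Y22.707
G1 X0.008 Y11.841
G1 X6.544 Y1.428
G1 X18.829 Y1.881
G1 X24.580 Y12.747
; layer 4
G0 Z13.664
G0 X24.580 Y12.747
G1 X18.044 Y23.160
G1 X5.759 Y22.707
G1 X0.008 Y11.841
G1 X6.544 Y1.428
G1 X18.829 Y1.881
G1 X24.580 Y12.747
; layer 5
G0 Z17.080
G0 X24.580 Y12.747
G1 X18.044 Y23.160
G1 X5.759 Y22.707
G1 X0.008 Y11.841
G1 X6.544 Y1.428
G1 X18.829 Y1.881
G1 X24.580 Y12.747
; layer 6
G0 Z20.496
G0 X24.580 Y12.747
G1 X18.044 Y23.160
G1 X5.759 Y22.707
G1 X0.008 Y11.841
G1 X6.544 Y1.428
G1 X18.829 Y1.881
G1 X24.580 Y12.747
M2 ; end

The solid is a regular 6-sided prism (a cylinder approximated with 6 flat sides), circumscribed radius ≈ 12.3 mm, height ≈ 20.5 mm. Slicing at Δz = 3.416 mm — 6 equal slices spanning the solid's height, so layer i sits at z = i·h/6 — gives 6 non-empty perimeters. Each is a 6-segment closed polygon; G0 lifts to the layer z and rapids to the start vertex, then G1 traces the edges.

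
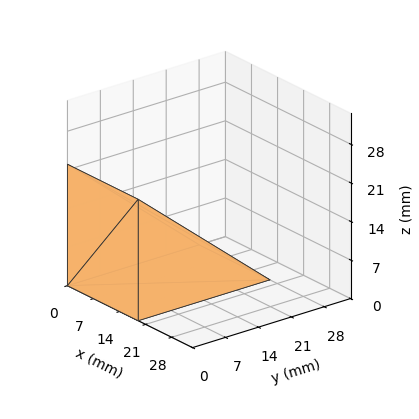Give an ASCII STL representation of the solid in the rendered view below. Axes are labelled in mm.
Reading the render: the shape is a wedge (ramp): 19 × 28 mm base, rising to 22 mm along the y=0 edge and sloping linearly to z=0 at y=28 (dimensions read to the nearest mm from the axis ticks). For the STL, each face is triangulated and given an outward normal.

solid part
  facet normal 0.0000 0.0000 -1.0000
    outer loop
      vertex 19.000 28.000 0.000
      vertex 19.000 0.000 0.000
      vertex 0.000 0.000 0.000
    endloop
  endfacet
  facet normal 0.0000 0.0000 -1.0000
    outer loop
      vertex 0.000 28.000 0.000
      vertex 19.000 28.000 0.000
      vertex 0.000 0.000 0.000
    endloop
  endfacet
  facet normal 0.0000 -1.0000 0.0000
    outer loop
      vertex 0.000 0.000 0.000
      vertex 19.000 0.000 0.000
      vertex 19.000 0.000 22.000
    endloop
  endfacet
  facet normal 0.0000 -1.0000 0.0000
    outer loop
      vertex 0.000 0.000 0.000
      vertex 19.000 0.000 22.000
      vertex 0.000 0.000 22.000
    endloop
  endfacet
  facet normal 0.0000 0.6178 0.7863
    outer loop
      vertex 0.000 0.000 22.000
      vertex 19.000 0.000 22.000
      vertex 19.000 28.000 0.000
    endloop
  endfacet
  facet normal 0.0000 0.6178 0.7863
    outer loop
      vertex 0.000 0.000 22.000
      vertex 19.000 28.000 0.000
      vertex 0.000 28.000 0.000
    endloop
  endfacet
  facet normal -1.0000 0.0000 0.0000
    outer loop
      vertex 0.000 0.000 22.000
      vertex 0.000 28.000 0.000
      vertex 0.000 0.000 0.000
    endloop
  endfacet
  facet normal 1.0000 0.0000 0.0000
    outer loop
      vertex 19.000 0.000 0.000
      vertex 19.000 28.000 0.000
      vertex 19.000 0.000 22.000
    endloop
  endfacet
endsolid part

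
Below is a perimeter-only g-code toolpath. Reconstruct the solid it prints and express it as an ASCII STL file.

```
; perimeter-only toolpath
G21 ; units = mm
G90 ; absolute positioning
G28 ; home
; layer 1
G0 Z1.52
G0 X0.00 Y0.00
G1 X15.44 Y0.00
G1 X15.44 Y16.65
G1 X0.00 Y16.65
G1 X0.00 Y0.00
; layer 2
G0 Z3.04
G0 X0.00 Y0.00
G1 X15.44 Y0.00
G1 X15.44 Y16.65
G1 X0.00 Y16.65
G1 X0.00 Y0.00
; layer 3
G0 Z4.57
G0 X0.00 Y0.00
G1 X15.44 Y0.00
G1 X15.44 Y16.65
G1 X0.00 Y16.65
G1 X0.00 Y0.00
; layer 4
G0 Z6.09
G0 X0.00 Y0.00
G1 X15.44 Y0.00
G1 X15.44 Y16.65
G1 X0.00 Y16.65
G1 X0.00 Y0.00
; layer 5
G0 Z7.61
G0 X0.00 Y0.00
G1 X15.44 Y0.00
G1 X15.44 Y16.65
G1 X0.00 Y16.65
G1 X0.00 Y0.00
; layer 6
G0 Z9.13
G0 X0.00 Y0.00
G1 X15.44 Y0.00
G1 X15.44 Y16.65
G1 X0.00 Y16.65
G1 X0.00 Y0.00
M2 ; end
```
solid part
  facet normal 0.0000 0.0000 -1.0000
    outer loop
      vertex 15.44 16.65 0.00
      vertex 15.44 0.00 0.00
      vertex 0.00 0.00 0.00
    endloop
  endfacet
  facet normal 0.0000 0.0000 -1.0000
    outer loop
      vertex 0.00 16.65 0.00
      vertex 15.44 16.65 0.00
      vertex 0.00 0.00 0.00
    endloop
  endfacet
  facet normal 0.0000 0.0000 1.0000
    outer loop
      vertex 0.00 0.00 9.13
      vertex 15.44 0.00 9.13
      vertex 15.44 16.65 9.13
    endloop
  endfacet
  facet normal 0.0000 0.0000 1.0000
    outer loop
      vertex 0.00 0.00 9.13
      vertex 15.44 16.65 9.13
      vertex 0.00 16.65 9.13
    endloop
  endfacet
  facet normal 0.0000 -1.0000 0.0000
    outer loop
      vertex 0.00 0.00 0.00
      vertex 15.44 0.00 0.00
      vertex 15.44 0.00 9.13
    endloop
  endfacet
  facet normal 0.0000 -1.0000 0.0000
    outer loop
      vertex 0.00 0.00 0.00
      vertex 15.44 0.00 9.13
      vertex 0.00 0.00 9.13
    endloop
  endfacet
  facet normal 0.0000 1.0000 0.0000
    outer loop
      vertex 15.44 16.65 9.13
      vertex 15.44 16.65 0.00
      vertex 0.00 16.65 0.00
    endloop
  endfacet
  facet normal 0.0000 1.0000 0.0000
    outer loop
      vertex 0.00 16.65 9.13
      vertex 15.44 16.65 9.13
      vertex 0.00 16.65 0.00
    endloop
  endfacet
  facet normal -1.0000 0.0000 0.0000
    outer loop
      vertex 0.00 16.65 9.13
      vertex 0.00 16.65 0.00
      vertex 0.00 0.00 0.00
    endloop
  endfacet
  facet normal -1.0000 0.0000 0.0000
    outer loop
      vertex 0.00 0.00 9.13
      vertex 0.00 16.65 9.13
      vertex 0.00 0.00 0.00
    endloop
  endfacet
  facet normal 1.0000 0.0000 0.0000
    outer loop
      vertex 15.44 0.00 0.00
      vertex 15.44 16.65 0.00
      vertex 15.44 16.65 9.13
    endloop
  endfacet
  facet normal 1.0000 0.0000 0.0000
    outer loop
      vertex 15.44 0.00 0.00
      vertex 15.44 16.65 9.13
      vertex 15.44 0.00 9.13
    endloop
  endfacet
endsolid part

The G0 Z moves step by Δz≈1.52 mm. Every layer's G1 loop is the same polygon, so the solid is a straight extrusion of it from z=0 to z≈9.13. Closing with flat bottom and top caps and triangulating gives 12 facets — a rectangular box, roughly 15.4 × 16.6 mm footprint and 9.13 mm tall.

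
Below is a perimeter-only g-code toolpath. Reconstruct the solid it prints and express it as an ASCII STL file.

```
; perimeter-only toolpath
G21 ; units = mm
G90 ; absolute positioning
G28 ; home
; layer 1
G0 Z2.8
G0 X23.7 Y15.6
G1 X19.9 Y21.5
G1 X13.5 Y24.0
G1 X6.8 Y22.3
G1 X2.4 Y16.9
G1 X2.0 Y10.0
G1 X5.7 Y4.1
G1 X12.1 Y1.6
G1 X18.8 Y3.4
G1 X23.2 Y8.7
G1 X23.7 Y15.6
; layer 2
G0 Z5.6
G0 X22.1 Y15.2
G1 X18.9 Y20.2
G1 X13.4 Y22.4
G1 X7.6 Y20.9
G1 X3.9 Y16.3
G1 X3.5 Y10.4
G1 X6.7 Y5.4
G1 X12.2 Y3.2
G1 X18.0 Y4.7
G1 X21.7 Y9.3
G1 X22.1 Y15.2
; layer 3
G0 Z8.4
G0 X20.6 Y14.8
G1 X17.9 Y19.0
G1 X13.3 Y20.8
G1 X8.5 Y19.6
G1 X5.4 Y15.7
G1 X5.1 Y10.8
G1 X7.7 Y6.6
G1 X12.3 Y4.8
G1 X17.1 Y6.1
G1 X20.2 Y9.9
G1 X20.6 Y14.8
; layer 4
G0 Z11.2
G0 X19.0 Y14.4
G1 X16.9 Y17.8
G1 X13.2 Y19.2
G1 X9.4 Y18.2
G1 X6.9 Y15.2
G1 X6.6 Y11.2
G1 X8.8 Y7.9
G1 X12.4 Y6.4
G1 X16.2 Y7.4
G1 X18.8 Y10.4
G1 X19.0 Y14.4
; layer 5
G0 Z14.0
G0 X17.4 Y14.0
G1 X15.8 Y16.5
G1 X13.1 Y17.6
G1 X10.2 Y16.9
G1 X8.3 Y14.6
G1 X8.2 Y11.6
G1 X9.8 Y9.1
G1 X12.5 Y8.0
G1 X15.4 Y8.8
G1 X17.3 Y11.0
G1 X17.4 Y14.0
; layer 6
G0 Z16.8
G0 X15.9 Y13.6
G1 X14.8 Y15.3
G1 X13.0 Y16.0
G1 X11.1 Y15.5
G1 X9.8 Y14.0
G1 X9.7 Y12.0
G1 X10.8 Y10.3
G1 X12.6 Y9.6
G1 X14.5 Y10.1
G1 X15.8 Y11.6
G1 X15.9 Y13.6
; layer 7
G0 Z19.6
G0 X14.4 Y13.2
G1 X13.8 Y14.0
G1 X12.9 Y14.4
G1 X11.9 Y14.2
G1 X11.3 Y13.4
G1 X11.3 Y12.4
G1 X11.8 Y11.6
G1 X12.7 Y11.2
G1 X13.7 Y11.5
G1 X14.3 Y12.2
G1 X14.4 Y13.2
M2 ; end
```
solid part
  facet normal 0.0000 0.0000 -1.0000
    outer loop
      vertex 13.6 25.6 0.0
      vertex 20.9 22.7 0.0
      vertex 25.2 16.0 0.0
    endloop
  endfacet
  facet normal 0.0000 0.0000 -1.0000
    outer loop
      vertex 5.9 23.6 0.0
      vertex 13.6 25.6 0.0
      vertex 25.2 16.0 0.0
    endloop
  endfacet
  facet normal 0.0000 0.0000 -1.0000
    outer loop
      vertex 0.9 17.5 0.0
      vertex 5.9 23.6 0.0
      vertex 25.2 16.0 0.0
    endloop
  endfacet
  facet normal 0.0000 0.0000 -1.0000
    outer loop
      vertex 0.4 9.6 0.0
      vertex 0.9 17.5 0.0
      vertex 25.2 16.0 0.0
    endloop
  endfacet
  facet normal 0.0000 0.0000 -1.0000
    outer loop
      vertex 4.7 2.9 0.0
      vertex 0.4 9.6 0.0
      vertex 25.2 16.0 0.0
    endloop
  endfacet
  facet normal 0.0000 0.0000 -1.0000
    outer loop
      vertex 12.0 0.0 0.0
      vertex 4.7 2.9 0.0
      vertex 25.2 16.0 0.0
    endloop
  endfacet
  facet normal 0.0000 0.0000 -1.0000
    outer loop
      vertex 19.7 2.0 0.0
      vertex 12.0 0.0 0.0
      vertex 25.2 16.0 0.0
    endloop
  endfacet
  facet normal 0.0000 0.0000 -1.0000
    outer loop
      vertex 24.7 8.1 0.0
      vertex 19.7 2.0 0.0
      vertex 25.2 16.0 0.0
    endloop
  endfacet
  facet normal 0.7396 0.4747 0.4772
    outer loop
      vertex 25.2 16.0 0.0
      vertex 20.9 22.7 0.0
      vertex 12.8 12.8 22.4
    endloop
  endfacet
  facet normal 0.3243 0.8163 0.4780
    outer loop
      vertex 20.9 22.7 0.0
      vertex 13.6 25.6 0.0
      vertex 12.8 12.8 22.4
    endloop
  endfacet
  facet normal -0.2208 0.8502 0.4779
    outer loop
      vertex 13.6 25.6 0.0
      vertex 5.9 23.6 0.0
      vertex 12.8 12.8 22.4
    endloop
  endfacet
  facet normal -0.6794 0.5569 0.4778
    outer loop
      vertex 5.9 23.6 0.0
      vertex 0.9 17.5 0.0
      vertex 12.8 12.8 22.4
    endloop
  endfacet
  facet normal -0.8769 0.0555 0.4775
    outer loop
      vertex 0.9 17.5 0.0
      vertex 0.4 9.6 0.0
      vertex 12.8 12.8 22.4
    endloop
  endfacet
  facet normal -0.7396 -0.4747 0.4772
    outer loop
      vertex 0.4 9.6 0.0
      vertex 4.7 2.9 0.0
      vertex 12.8 12.8 22.4
    endloop
  endfacet
  facet normal -0.3243 -0.8163 0.4780
    outer loop
      vertex 4.7 2.9 0.0
      vertex 12.0 0.0 0.0
      vertex 12.8 12.8 22.4
    endloop
  endfacet
  facet normal 0.2208 -0.8502 0.4779
    outer loop
      vertex 12.0 0.0 0.0
      vertex 19.7 2.0 0.0
      vertex 12.8 12.8 22.4
    endloop
  endfacet
  facet normal 0.6794 -0.5569 0.4778
    outer loop
      vertex 19.7 2.0 0.0
      vertex 24.7 8.1 0.0
      vertex 12.8 12.8 22.4
    endloop
  endfacet
  facet normal 0.8769 -0.0555 0.4775
    outer loop
      vertex 24.7 8.1 0.0
      vertex 25.2 16.0 0.0
      vertex 12.8 12.8 22.4
    endloop
  endfacet
endsolid part

The G0 Z moves step by Δz≈2.8 mm. The G1 loops shrink linearly with z, so the solid tapers from its base footprint up to z≈22.4. Closing with a flat bottom cap and the tapered top and triangulating gives 18 facets — a regular 10-sided pyramid, base circumscribed radius ≈ 12.8 mm, apex at z ≈ 22.4 mm.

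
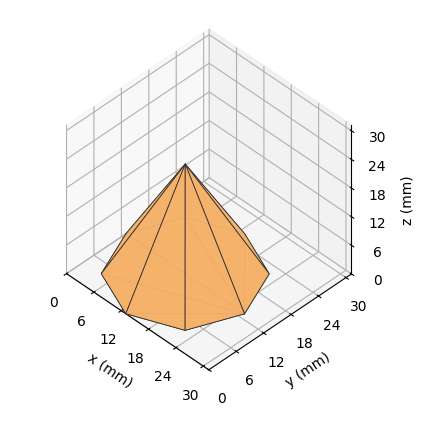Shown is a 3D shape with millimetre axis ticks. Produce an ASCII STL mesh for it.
Reading the render: the shape is a regular 8-sided pyramid, base circumscribed radius ≈ 13 mm, apex at z ≈ 23 mm (dimensions read to the nearest mm from the axis ticks). For the STL, each face is triangulated and given an outward normal.

solid part
  facet normal 0.0000 0.0000 -1.0000
    outer loop
      vertex 13.000 26.000 0.000
      vertex 22.192 22.192 0.000
      vertex 26.000 13.000 0.000
    endloop
  endfacet
  facet normal 0.0000 0.0000 -1.0000
    outer loop
      vertex 3.808 22.192 0.000
      vertex 13.000 26.000 0.000
      vertex 26.000 13.000 0.000
    endloop
  endfacet
  facet normal 0.0000 0.0000 -1.0000
    outer loop
      vertex 0.000 13.000 0.000
      vertex 3.808 22.192 0.000
      vertex 26.000 13.000 0.000
    endloop
  endfacet
  facet normal 0.0000 0.0000 -1.0000
    outer loop
      vertex 3.808 3.808 0.000
      vertex 0.000 13.000 0.000
      vertex 26.000 13.000 0.000
    endloop
  endfacet
  facet normal 0.0000 0.0000 -1.0000
    outer loop
      vertex 13.000 0.000 0.000
      vertex 3.808 3.808 0.000
      vertex 26.000 13.000 0.000
    endloop
  endfacet
  facet normal 0.0000 0.0000 -1.0000
    outer loop
      vertex 22.192 3.808 0.000
      vertex 13.000 0.000 0.000
      vertex 26.000 13.000 0.000
    endloop
  endfacet
  facet normal 0.8189 0.3393 0.4629
    outer loop
      vertex 26.000 13.000 0.000
      vertex 22.192 22.192 0.000
      vertex 13.000 13.000 23.000
    endloop
  endfacet
  facet normal 0.3393 0.8189 0.4629
    outer loop
      vertex 22.192 22.192 0.000
      vertex 13.000 26.000 0.000
      vertex 13.000 13.000 23.000
    endloop
  endfacet
  facet normal -0.3393 0.8189 0.4629
    outer loop
      vertex 13.000 26.000 0.000
      vertex 3.808 22.192 0.000
      vertex 13.000 13.000 23.000
    endloop
  endfacet
  facet normal -0.8189 0.3393 0.4629
    outer loop
      vertex 3.808 22.192 0.000
      vertex 0.000 13.000 0.000
      vertex 13.000 13.000 23.000
    endloop
  endfacet
  facet normal -0.8189 -0.3393 0.4629
    outer loop
      vertex 0.000 13.000 0.000
      vertex 3.808 3.808 0.000
      vertex 13.000 13.000 23.000
    endloop
  endfacet
  facet normal -0.3393 -0.8189 0.4629
    outer loop
      vertex 3.808 3.808 0.000
      vertex 13.000 0.000 0.000
      vertex 13.000 13.000 23.000
    endloop
  endfacet
  facet normal 0.3393 -0.8189 0.4629
    outer loop
      vertex 13.000 0.000 0.000
      vertex 22.192 3.808 0.000
      vertex 13.000 13.000 23.000
    endloop
  endfacet
  facet normal 0.8189 -0.3393 0.4629
    outer loop
      vertex 22.192 3.808 0.000
      vertex 26.000 13.000 0.000
      vertex 13.000 13.000 23.000
    endloop
  endfacet
endsolid part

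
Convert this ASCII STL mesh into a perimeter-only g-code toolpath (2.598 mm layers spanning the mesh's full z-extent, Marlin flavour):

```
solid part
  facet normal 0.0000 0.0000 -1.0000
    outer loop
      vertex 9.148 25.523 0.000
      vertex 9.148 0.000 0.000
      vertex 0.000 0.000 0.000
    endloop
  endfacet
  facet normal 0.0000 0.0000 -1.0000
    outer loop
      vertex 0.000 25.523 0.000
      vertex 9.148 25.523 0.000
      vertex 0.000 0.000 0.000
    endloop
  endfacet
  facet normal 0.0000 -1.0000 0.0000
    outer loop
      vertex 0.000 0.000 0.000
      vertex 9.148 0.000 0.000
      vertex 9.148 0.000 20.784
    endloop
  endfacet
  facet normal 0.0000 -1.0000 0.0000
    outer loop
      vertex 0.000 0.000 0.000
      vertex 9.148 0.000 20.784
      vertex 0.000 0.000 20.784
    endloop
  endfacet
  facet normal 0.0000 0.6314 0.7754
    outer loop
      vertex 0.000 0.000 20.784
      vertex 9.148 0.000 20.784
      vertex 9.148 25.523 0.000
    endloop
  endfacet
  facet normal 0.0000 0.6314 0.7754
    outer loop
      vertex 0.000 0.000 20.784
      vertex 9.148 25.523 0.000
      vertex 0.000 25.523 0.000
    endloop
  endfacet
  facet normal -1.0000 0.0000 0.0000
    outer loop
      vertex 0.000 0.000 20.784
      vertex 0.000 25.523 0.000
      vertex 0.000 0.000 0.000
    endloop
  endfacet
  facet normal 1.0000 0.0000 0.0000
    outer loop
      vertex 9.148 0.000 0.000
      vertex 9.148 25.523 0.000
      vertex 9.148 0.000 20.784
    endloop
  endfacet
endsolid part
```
; perimeter-only toolpath
G21 ; units = mm
G90 ; absolute positioning
G28 ; home
; layer 1
G0 Z2.598
G0 X0.000 Y0.000
G1 X9.148 Y0.000
G1 X9.148 Y22.333
G1 X0.000 Y22.333
G1 X0.000 Y0.000
; layer 2
G0 Z5.196
G0 X0.000 Y0.000
G1 X9.148 Y0.000
G1 X9.148 Y19.142
G1 X0.000 Y19.142
G1 X0.000 Y0.000
; layer 3
G0 Z7.794
G0 X0.000 Y0.000
G1 X9.148 Y0.000
G1 X9.148 Y15.952
G1 X0.000 Y15.952
G1 X0.000 Y0.000
; layer 4
G0 Z10.392
G0 X0.000 Y0.000
G1 X9.148 Y0.000
G1 X9.148 Y12.761
G1 X0.000 Y12.761
G1 X0.000 Y0.000
; layer 5
G0 Z12.990
G0 X0.000 Y0.000
G1 X9.148 Y0.000
G1 X9.148 Y9.571
G1 X0.000 Y9.571
G1 X0.000 Y0.000
; layer 6
G0 Z15.588
G0 X0.000 Y0.000
G1 X9.148 Y0.000
G1 X9.148 Y6.381
G1 X0.000 Y6.381
G1 X0.000 Y0.000
; layer 7
G0 Z18.186
G0 X0.000 Y0.000
G1 X9.148 Y0.000
G1 X9.148 Y3.190
G1 X0.000 Y3.190
G1 X0.000 Y0.000
M2 ; end

The solid is a wedge (ramp): 9.15 × 25.5 mm base, rising to 20.8 mm along the y=0 edge and sloping linearly to z=0 at y=25.5. Slicing at Δz = 2.598 mm — 8 equal slices spanning the solid's height, so layer i sits at z = i·h/8 — gives 7 non-empty perimeters. Each is a 4-segment closed polygon; G0 lifts to the layer z and rapids to the start vertex, then G1 traces the edges. The cross-section shrinks linearly with z (the slice at the apex is degenerate and omitted).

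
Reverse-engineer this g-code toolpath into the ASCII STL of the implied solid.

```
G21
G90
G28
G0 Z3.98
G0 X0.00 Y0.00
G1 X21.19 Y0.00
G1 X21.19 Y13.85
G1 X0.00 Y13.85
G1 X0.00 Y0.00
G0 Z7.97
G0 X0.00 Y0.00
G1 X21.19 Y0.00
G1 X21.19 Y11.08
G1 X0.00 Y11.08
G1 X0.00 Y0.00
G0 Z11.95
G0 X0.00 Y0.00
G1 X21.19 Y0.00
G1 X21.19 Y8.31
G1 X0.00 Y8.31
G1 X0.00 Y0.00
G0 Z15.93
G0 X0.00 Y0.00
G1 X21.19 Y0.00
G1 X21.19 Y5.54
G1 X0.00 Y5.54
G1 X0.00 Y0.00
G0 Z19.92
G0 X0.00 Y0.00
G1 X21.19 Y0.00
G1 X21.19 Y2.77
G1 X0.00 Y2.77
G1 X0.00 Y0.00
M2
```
solid part
  facet normal 0.0000 0.0000 -1.0000
    outer loop
      vertex 21.19 16.62 0.00
      vertex 21.19 0.00 0.00
      vertex 0.00 0.00 0.00
    endloop
  endfacet
  facet normal 0.0000 0.0000 -1.0000
    outer loop
      vertex 0.00 16.62 0.00
      vertex 21.19 16.62 0.00
      vertex 0.00 0.00 0.00
    endloop
  endfacet
  facet normal 0.0000 -1.0000 0.0000
    outer loop
      vertex 0.00 0.00 0.00
      vertex 21.19 0.00 0.00
      vertex 21.19 0.00 23.90
    endloop
  endfacet
  facet normal 0.0000 -1.0000 0.0000
    outer loop
      vertex 0.00 0.00 0.00
      vertex 21.19 0.00 23.90
      vertex 0.00 0.00 23.90
    endloop
  endfacet
  facet normal 0.0000 0.8210 0.5709
    outer loop
      vertex 0.00 0.00 23.90
      vertex 21.19 0.00 23.90
      vertex 21.19 16.62 0.00
    endloop
  endfacet
  facet normal 0.0000 0.8210 0.5709
    outer loop
      vertex 0.00 0.00 23.90
      vertex 21.19 16.62 0.00
      vertex 0.00 16.62 0.00
    endloop
  endfacet
  facet normal -1.0000 0.0000 0.0000
    outer loop
      vertex 0.00 0.00 23.90
      vertex 0.00 16.62 0.00
      vertex 0.00 0.00 0.00
    endloop
  endfacet
  facet normal 1.0000 0.0000 0.0000
    outer loop
      vertex 21.19 0.00 0.00
      vertex 21.19 16.62 0.00
      vertex 21.19 0.00 23.90
    endloop
  endfacet
endsolid part

The G0 Z moves step by Δz≈3.98 mm. The G1 loops shrink linearly with z, so the solid tapers from its base footprint up to z≈23.9. Closing with a flat bottom cap and the tapered top and triangulating gives 8 facets — a wedge (ramp): 21.2 × 16.6 mm base, rising to 23.9 mm along the y=0 edge and sloping linearly to z=0 at y=16.6.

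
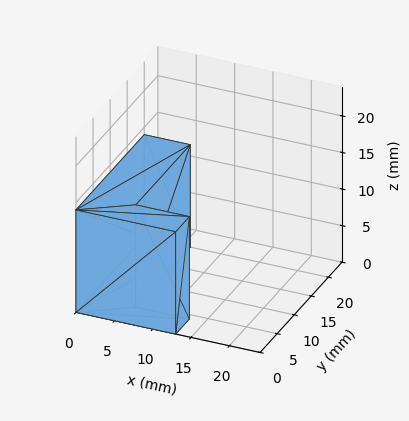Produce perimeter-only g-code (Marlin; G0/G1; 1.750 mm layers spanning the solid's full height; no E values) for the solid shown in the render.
Reading the render: the shape is an L-shaped prism: outer 13 × 20 mm, arm thicknesses ≈ 4 mm (horizontal) and 6 mm (vertical), extruded 14 mm in z (dimensions read to the nearest mm from the axis ticks). For the g-code, the solid's height is divided into equal slices at the stated Δz and each level perimeter traced with G1 moves after a G0 lift.

; perimeter-only toolpath
G21 ; units = mm
G90 ; absolute positioning
G28 ; home
; layer 1
G0 Z1.750
G0 X0.000 Y0.000
G1 X13.000 Y0.000
G1 X13.000 Y4.000
G1 X6.000 Y4.000
G1 X6.000 Y20.000
G1 X0.000 Y20.000
G1 X0.000 Y0.000
; layer 2
G0 Z3.500
G0 X0.000 Y0.000
G1 X13.000 Y0.000
G1 X13.000 Y4.000
G1 X6.000 Y4.000
G1 X6.000 Y20.000
G1 X0.000 Y20.000
G1 X0.000 Y0.000
; layer 3
G0 Z5.250
G0 X0.000 Y0.000
G1 X13.000 Y0.000
G1 X13.000 Y4.000
G1 X6.000 Y4.000
G1 X6.000 Y20.000
G1 X0.000 Y20.000
G1 X0.000 Y0.000
; layer 4
G0 Z7.000
G0 X0.000 Y0.000
G1 X13.000 Y0.000
G1 X13.000 Y4.000
G1 X6.000 Y4.000
G1 X6.000 Y20.000
G1 X0.000 Y20.000
G1 X0.000 Y0.000
; layer 5
G0 Z8.750
G0 X0.000 Y0.000
G1 X13.000 Y0.000
G1 X13.000 Y4.000
G1 X6.000 Y4.000
G1 X6.000 Y20.000
G1 X0.000 Y20.000
G1 X0.000 Y0.000
; layer 6
G0 Z10.500
G0 X0.000 Y0.000
G1 X13.000 Y0.000
G1 X13.000 Y4.000
G1 X6.000 Y4.000
G1 X6.000 Y20.000
G1 X0.000 Y20.000
G1 X0.000 Y0.000
; layer 7
G0 Z12.250
G0 X0.000 Y0.000
G1 X13.000 Y0.000
G1 X13.000 Y4.000
G1 X6.000 Y4.000
G1 X6.000 Y20.000
G1 X0.000 Y20.000
G1 X0.000 Y0.000
; layer 8
G0 Z14.000
G0 X0.000 Y0.000
G1 X13.000 Y0.000
G1 X13.000 Y4.000
G1 X6.000 Y4.000
G1 X6.000 Y20.000
G1 X0.000 Y20.000
G1 X0.000 Y0.000
M2 ; end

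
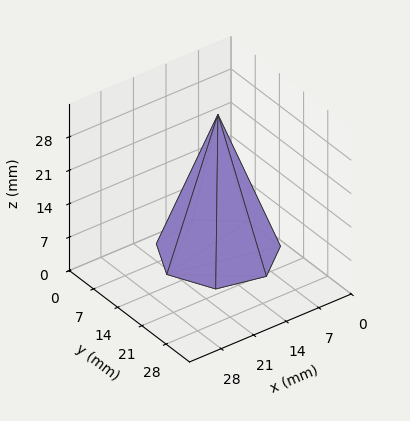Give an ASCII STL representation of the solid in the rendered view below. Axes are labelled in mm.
Reading the render: the shape is a regular 7-sided pyramid, base circumscribed radius ≈ 11 mm, apex at z ≈ 29 mm (dimensions read to the nearest mm from the axis ticks). For the STL, each face is triangulated and given an outward normal.

solid part
  facet normal 0.0000 0.0000 -1.0000
    outer loop
      vertex 8.55 21.72 0.00
      vertex 17.86 19.60 0.00
      vertex 22.00 11.00 0.00
    endloop
  endfacet
  facet normal 0.0000 0.0000 -1.0000
    outer loop
      vertex 1.09 15.77 0.00
      vertex 8.55 21.72 0.00
      vertex 22.00 11.00 0.00
    endloop
  endfacet
  facet normal 0.0000 0.0000 -1.0000
    outer loop
      vertex 1.09 6.23 0.00
      vertex 1.09 15.77 0.00
      vertex 22.00 11.00 0.00
    endloop
  endfacet
  facet normal 0.0000 0.0000 -1.0000
    outer loop
      vertex 8.55 0.28 0.00
      vertex 1.09 6.23 0.00
      vertex 22.00 11.00 0.00
    endloop
  endfacet
  facet normal 0.0000 0.0000 -1.0000
    outer loop
      vertex 17.86 2.40 0.00
      vertex 8.55 0.28 0.00
      vertex 22.00 11.00 0.00
    endloop
  endfacet
  facet normal 0.8526 0.4104 0.3234
    outer loop
      vertex 22.00 11.00 0.00
      vertex 17.86 19.60 0.00
      vertex 11.00 11.00 29.00
    endloop
  endfacet
  facet normal 0.2101 0.9227 0.3233
    outer loop
      vertex 17.86 19.60 0.00
      vertex 8.55 21.72 0.00
      vertex 11.00 11.00 29.00
    endloop
  endfacet
  facet normal -0.5901 0.7398 0.3233
    outer loop
      vertex 8.55 21.72 0.00
      vertex 1.09 15.77 0.00
      vertex 11.00 11.00 29.00
    endloop
  endfacet
  facet normal -0.9463 0.0000 0.3234
    outer loop
      vertex 1.09 15.77 0.00
      vertex 1.09 6.23 0.00
      vertex 11.00 11.00 29.00
    endloop
  endfacet
  facet normal -0.5901 -0.7398 0.3233
    outer loop
      vertex 1.09 6.23 0.00
      vertex 8.55 0.28 0.00
      vertex 11.00 11.00 29.00
    endloop
  endfacet
  facet normal 0.2101 -0.9227 0.3233
    outer loop
      vertex 8.55 0.28 0.00
      vertex 17.86 2.40 0.00
      vertex 11.00 11.00 29.00
    endloop
  endfacet
  facet normal 0.8526 -0.4104 0.3234
    outer loop
      vertex 17.86 2.40 0.00
      vertex 22.00 11.00 0.00
      vertex 11.00 11.00 29.00
    endloop
  endfacet
endsolid part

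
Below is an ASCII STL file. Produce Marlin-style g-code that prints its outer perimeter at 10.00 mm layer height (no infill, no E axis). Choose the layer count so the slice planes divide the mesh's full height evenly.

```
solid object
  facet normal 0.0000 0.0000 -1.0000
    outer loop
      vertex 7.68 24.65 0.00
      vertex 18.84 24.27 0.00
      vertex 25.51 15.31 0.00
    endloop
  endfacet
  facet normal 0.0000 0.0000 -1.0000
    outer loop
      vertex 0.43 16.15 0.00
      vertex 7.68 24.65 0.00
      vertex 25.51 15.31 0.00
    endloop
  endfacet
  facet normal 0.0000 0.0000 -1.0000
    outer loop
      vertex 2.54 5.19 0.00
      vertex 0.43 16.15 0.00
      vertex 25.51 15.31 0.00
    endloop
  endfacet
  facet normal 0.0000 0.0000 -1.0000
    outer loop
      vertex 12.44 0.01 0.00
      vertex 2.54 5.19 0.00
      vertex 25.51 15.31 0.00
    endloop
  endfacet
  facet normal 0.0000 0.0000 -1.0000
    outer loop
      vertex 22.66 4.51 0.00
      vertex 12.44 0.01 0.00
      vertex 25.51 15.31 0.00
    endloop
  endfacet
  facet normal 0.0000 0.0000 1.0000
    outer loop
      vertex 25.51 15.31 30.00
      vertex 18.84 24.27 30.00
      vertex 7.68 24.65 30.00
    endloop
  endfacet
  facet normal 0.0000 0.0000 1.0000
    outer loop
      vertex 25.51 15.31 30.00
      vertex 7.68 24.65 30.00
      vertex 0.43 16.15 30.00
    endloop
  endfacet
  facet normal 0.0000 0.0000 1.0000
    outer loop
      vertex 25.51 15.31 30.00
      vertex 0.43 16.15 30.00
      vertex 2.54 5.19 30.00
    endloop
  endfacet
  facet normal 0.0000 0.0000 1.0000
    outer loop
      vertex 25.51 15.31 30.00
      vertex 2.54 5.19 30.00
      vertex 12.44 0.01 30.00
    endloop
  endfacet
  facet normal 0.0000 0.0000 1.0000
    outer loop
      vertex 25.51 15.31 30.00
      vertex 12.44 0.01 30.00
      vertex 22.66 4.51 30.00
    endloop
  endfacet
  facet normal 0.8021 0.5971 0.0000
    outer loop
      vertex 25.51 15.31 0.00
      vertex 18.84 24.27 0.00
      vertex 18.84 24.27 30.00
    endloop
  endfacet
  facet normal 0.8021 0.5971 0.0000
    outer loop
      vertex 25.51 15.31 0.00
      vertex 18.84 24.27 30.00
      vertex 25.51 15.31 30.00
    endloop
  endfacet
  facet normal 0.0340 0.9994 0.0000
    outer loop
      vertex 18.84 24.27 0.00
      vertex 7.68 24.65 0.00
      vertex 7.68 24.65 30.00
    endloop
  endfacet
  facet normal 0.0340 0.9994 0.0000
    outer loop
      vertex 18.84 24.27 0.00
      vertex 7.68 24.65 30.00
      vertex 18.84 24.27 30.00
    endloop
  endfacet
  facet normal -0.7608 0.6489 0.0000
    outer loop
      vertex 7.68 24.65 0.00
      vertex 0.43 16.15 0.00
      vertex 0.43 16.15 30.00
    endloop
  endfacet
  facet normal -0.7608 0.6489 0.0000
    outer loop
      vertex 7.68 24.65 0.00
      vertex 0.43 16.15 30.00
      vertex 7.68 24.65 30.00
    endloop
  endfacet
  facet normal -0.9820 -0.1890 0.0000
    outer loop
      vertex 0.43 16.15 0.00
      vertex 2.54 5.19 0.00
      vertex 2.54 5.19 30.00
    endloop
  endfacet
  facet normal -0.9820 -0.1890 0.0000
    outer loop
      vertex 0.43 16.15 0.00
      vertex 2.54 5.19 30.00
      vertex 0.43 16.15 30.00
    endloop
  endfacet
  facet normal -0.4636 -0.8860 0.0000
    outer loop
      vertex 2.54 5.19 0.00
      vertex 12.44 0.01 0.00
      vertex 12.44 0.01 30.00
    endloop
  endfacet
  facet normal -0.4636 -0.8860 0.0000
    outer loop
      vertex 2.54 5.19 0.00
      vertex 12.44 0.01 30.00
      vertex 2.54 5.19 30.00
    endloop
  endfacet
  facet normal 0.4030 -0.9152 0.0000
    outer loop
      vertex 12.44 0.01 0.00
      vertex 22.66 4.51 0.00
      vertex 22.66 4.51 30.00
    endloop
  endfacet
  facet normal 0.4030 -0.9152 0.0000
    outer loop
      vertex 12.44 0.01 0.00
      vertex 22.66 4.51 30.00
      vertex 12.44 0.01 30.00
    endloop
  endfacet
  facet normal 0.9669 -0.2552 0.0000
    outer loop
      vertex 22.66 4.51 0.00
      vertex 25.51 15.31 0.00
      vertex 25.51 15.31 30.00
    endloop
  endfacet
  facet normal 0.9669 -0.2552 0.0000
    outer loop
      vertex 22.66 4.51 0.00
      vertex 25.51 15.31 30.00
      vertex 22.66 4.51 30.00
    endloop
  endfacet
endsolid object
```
; perimeter-only toolpath
G21 ; units = mm
G90 ; absolute positioning
G28 ; home
; layer 1
G0 Z10.00
G0 X25.51 Y15.31
G1 X18.84 Y24.27
G1 X7.68 Y24.65
G1 X0.43 Y16.15
G1 X2.54 Y5.19
G1 X12.44 Y0.01
G1 X22.66 Y4.51
G1 X25.51 Y15.31
; layer 2
G0 Z20.00
G0 X25.51 Y15.31
G1 X18.84 Y24.27
G1 X7.68 Y24.65
G1 X0.43 Y16.15
G1 X2.54 Y5.19
G1 X12.44 Y0.01
G1 X22.66 Y4.51
G1 X25.51 Y15.31
; layer 3
G0 Z30.00
G0 X25.51 Y15.31
G1 X18.84 Y24.27
G1 X7.68 Y24.65
G1 X0.43 Y16.15
G1 X2.54 Y5.19
G1 X12.44 Y0.01
G1 X22.66 Y4.51
G1 X25.51 Y15.31
M2 ; end

The solid is a regular 7-sided prism (a cylinder approximated with 7 flat sides), circumscribed radius ≈ 12.9 mm, height ≈ 30 mm. Slicing at Δz = 10.00 mm — 3 equal slices spanning the solid's height, so layer i sits at z = i·h/3 — gives 3 non-empty perimeters. Each is a 7-segment closed polygon; G0 lifts to the layer z and rapids to the start vertex, then G1 traces the edges.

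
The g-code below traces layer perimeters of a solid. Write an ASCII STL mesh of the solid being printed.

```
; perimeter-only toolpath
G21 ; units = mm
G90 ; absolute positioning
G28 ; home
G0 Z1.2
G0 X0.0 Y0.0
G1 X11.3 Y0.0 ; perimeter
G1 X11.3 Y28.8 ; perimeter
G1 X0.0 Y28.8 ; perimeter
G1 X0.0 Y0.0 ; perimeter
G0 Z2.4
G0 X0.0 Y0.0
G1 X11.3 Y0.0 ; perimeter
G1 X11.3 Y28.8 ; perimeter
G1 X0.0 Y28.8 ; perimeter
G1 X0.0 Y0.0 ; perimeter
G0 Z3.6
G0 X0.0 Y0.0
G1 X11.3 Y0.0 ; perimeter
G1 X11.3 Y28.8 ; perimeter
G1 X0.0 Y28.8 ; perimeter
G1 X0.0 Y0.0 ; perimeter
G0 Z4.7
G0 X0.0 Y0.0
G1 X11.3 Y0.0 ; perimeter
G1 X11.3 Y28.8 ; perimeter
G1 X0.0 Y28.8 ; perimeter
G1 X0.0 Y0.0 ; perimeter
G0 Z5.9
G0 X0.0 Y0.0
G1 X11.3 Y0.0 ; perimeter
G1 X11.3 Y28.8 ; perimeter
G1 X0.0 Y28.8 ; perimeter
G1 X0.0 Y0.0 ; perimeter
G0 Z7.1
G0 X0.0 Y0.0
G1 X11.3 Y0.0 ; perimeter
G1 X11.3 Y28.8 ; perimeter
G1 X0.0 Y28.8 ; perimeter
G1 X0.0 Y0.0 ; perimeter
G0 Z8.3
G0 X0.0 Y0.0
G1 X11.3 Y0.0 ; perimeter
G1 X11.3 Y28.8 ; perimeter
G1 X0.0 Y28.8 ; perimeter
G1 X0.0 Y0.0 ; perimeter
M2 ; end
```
solid part
  facet normal 0.0000 0.0000 -1.0000
    outer loop
      vertex 11.3 28.8 0.0
      vertex 11.3 0.0 0.0
      vertex 0.0 0.0 0.0
    endloop
  endfacet
  facet normal 0.0000 0.0000 -1.0000
    outer loop
      vertex 0.0 28.8 0.0
      vertex 11.3 28.8 0.0
      vertex 0.0 0.0 0.0
    endloop
  endfacet
  facet normal 0.0000 0.0000 1.0000
    outer loop
      vertex 0.0 0.0 8.3
      vertex 11.3 0.0 8.3
      vertex 11.3 28.8 8.3
    endloop
  endfacet
  facet normal 0.0000 0.0000 1.0000
    outer loop
      vertex 0.0 0.0 8.3
      vertex 11.3 28.8 8.3
      vertex 0.0 28.8 8.3
    endloop
  endfacet
  facet normal 0.0000 -1.0000 0.0000
    outer loop
      vertex 0.0 0.0 0.0
      vertex 11.3 0.0 0.0
      vertex 11.3 0.0 8.3
    endloop
  endfacet
  facet normal 0.0000 -1.0000 0.0000
    outer loop
      vertex 0.0 0.0 0.0
      vertex 11.3 0.0 8.3
      vertex 0.0 0.0 8.3
    endloop
  endfacet
  facet normal 0.0000 1.0000 0.0000
    outer loop
      vertex 11.3 28.8 8.3
      vertex 11.3 28.8 0.0
      vertex 0.0 28.8 0.0
    endloop
  endfacet
  facet normal 0.0000 1.0000 0.0000
    outer loop
      vertex 0.0 28.8 8.3
      vertex 11.3 28.8 8.3
      vertex 0.0 28.8 0.0
    endloop
  endfacet
  facet normal -1.0000 0.0000 0.0000
    outer loop
      vertex 0.0 28.8 8.3
      vertex 0.0 28.8 0.0
      vertex 0.0 0.0 0.0
    endloop
  endfacet
  facet normal -1.0000 0.0000 0.0000
    outer loop
      vertex 0.0 0.0 8.3
      vertex 0.0 28.8 8.3
      vertex 0.0 0.0 0.0
    endloop
  endfacet
  facet normal 1.0000 0.0000 0.0000
    outer loop
      vertex 11.3 0.0 0.0
      vertex 11.3 28.8 0.0
      vertex 11.3 28.8 8.3
    endloop
  endfacet
  facet normal 1.0000 0.0000 0.0000
    outer loop
      vertex 11.3 0.0 0.0
      vertex 11.3 28.8 8.3
      vertex 11.3 0.0 8.3
    endloop
  endfacet
endsolid part

The G0 Z moves step by Δz≈1.2 mm. Every layer's G1 loop is the same polygon, so the solid is a straight extrusion of it from z=0 to z≈8.3. Closing with flat bottom and top caps and triangulating gives 12 facets — a rectangular box, roughly 11.3 × 28.8 mm footprint and 8.3 mm tall.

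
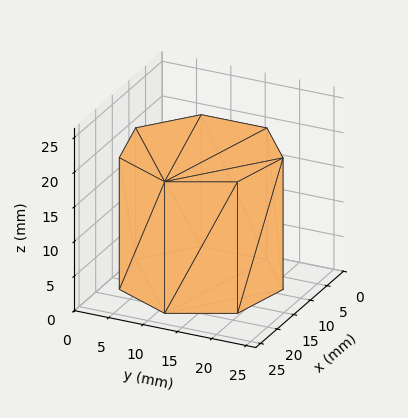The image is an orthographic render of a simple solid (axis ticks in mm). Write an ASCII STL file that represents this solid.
Reading the render: the shape is a regular 7-sided prism (a cylinder approximated with 7 flat sides), circumscribed radius ≈ 11 mm, height ≈ 19 mm (dimensions read to the nearest mm from the axis ticks). For the STL, each face is triangulated and given an outward normal.

solid part
  facet normal 0.0000 0.0000 -1.0000
    outer loop
      vertex 8.552 21.724 0.000
      vertex 17.858 19.600 0.000
      vertex 22.000 11.000 0.000
    endloop
  endfacet
  facet normal 0.0000 0.0000 -1.0000
    outer loop
      vertex 1.089 15.773 0.000
      vertex 8.552 21.724 0.000
      vertex 22.000 11.000 0.000
    endloop
  endfacet
  facet normal 0.0000 0.0000 -1.0000
    outer loop
      vertex 1.089 6.227 0.000
      vertex 1.089 15.773 0.000
      vertex 22.000 11.000 0.000
    endloop
  endfacet
  facet normal 0.0000 0.0000 -1.0000
    outer loop
      vertex 8.552 0.276 0.000
      vertex 1.089 6.227 0.000
      vertex 22.000 11.000 0.000
    endloop
  endfacet
  facet normal 0.0000 0.0000 -1.0000
    outer loop
      vertex 17.858 2.400 0.000
      vertex 8.552 0.276 0.000
      vertex 22.000 11.000 0.000
    endloop
  endfacet
  facet normal 0.0000 0.0000 1.0000
    outer loop
      vertex 22.000 11.000 19.000
      vertex 17.858 19.600 19.000
      vertex 8.552 21.724 19.000
    endloop
  endfacet
  facet normal 0.0000 0.0000 1.0000
    outer loop
      vertex 22.000 11.000 19.000
      vertex 8.552 21.724 19.000
      vertex 1.089 15.773 19.000
    endloop
  endfacet
  facet normal 0.0000 0.0000 1.0000
    outer loop
      vertex 22.000 11.000 19.000
      vertex 1.089 15.773 19.000
      vertex 1.089 6.227 19.000
    endloop
  endfacet
  facet normal 0.0000 0.0000 1.0000
    outer loop
      vertex 22.000 11.000 19.000
      vertex 1.089 6.227 19.000
      vertex 8.552 0.276 19.000
    endloop
  endfacet
  facet normal 0.0000 0.0000 1.0000
    outer loop
      vertex 22.000 11.000 19.000
      vertex 8.552 0.276 19.000
      vertex 17.858 2.400 19.000
    endloop
  endfacet
  facet normal 0.9010 0.4339 0.0000
    outer loop
      vertex 22.000 11.000 0.000
      vertex 17.858 19.600 0.000
      vertex 17.858 19.600 19.000
    endloop
  endfacet
  facet normal 0.9010 0.4339 0.0000
    outer loop
      vertex 22.000 11.000 0.000
      vertex 17.858 19.600 19.000
      vertex 22.000 11.000 19.000
    endloop
  endfacet
  facet normal 0.2225 0.9749 0.0000
    outer loop
      vertex 17.858 19.600 0.000
      vertex 8.552 21.724 0.000
      vertex 8.552 21.724 19.000
    endloop
  endfacet
  facet normal 0.2225 0.9749 0.0000
    outer loop
      vertex 17.858 19.600 0.000
      vertex 8.552 21.724 19.000
      vertex 17.858 19.600 19.000
    endloop
  endfacet
  facet normal -0.6235 0.7819 0.0000
    outer loop
      vertex 8.552 21.724 0.000
      vertex 1.089 15.773 0.000
      vertex 1.089 15.773 19.000
    endloop
  endfacet
  facet normal -0.6235 0.7819 0.0000
    outer loop
      vertex 8.552 21.724 0.000
      vertex 1.089 15.773 19.000
      vertex 8.552 21.724 19.000
    endloop
  endfacet
  facet normal -1.0000 0.0000 0.0000
    outer loop
      vertex 1.089 15.773 0.000
      vertex 1.089 6.227 0.000
      vertex 1.089 6.227 19.000
    endloop
  endfacet
  facet normal -1.0000 0.0000 0.0000
    outer loop
      vertex 1.089 15.773 0.000
      vertex 1.089 6.227 19.000
      vertex 1.089 15.773 19.000
    endloop
  endfacet
  facet normal -0.6235 -0.7819 0.0000
    outer loop
      vertex 1.089 6.227 0.000
      vertex 8.552 0.276 0.000
      vertex 8.552 0.276 19.000
    endloop
  endfacet
  facet normal -0.6235 -0.7819 0.0000
    outer loop
      vertex 1.089 6.227 0.000
      vertex 8.552 0.276 19.000
      vertex 1.089 6.227 19.000
    endloop
  endfacet
  facet normal 0.2225 -0.9749 0.0000
    outer loop
      vertex 8.552 0.276 0.000
      vertex 17.858 2.400 0.000
      vertex 17.858 2.400 19.000
    endloop
  endfacet
  facet normal 0.2225 -0.9749 0.0000
    outer loop
      vertex 8.552 0.276 0.000
      vertex 17.858 2.400 19.000
      vertex 8.552 0.276 19.000
    endloop
  endfacet
  facet normal 0.9010 -0.4339 0.0000
    outer loop
      vertex 17.858 2.400 0.000
      vertex 22.000 11.000 0.000
      vertex 22.000 11.000 19.000
    endloop
  endfacet
  facet normal 0.9010 -0.4339 0.0000
    outer loop
      vertex 17.858 2.400 0.000
      vertex 22.000 11.000 19.000
      vertex 17.858 2.400 19.000
    endloop
  endfacet
endsolid part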